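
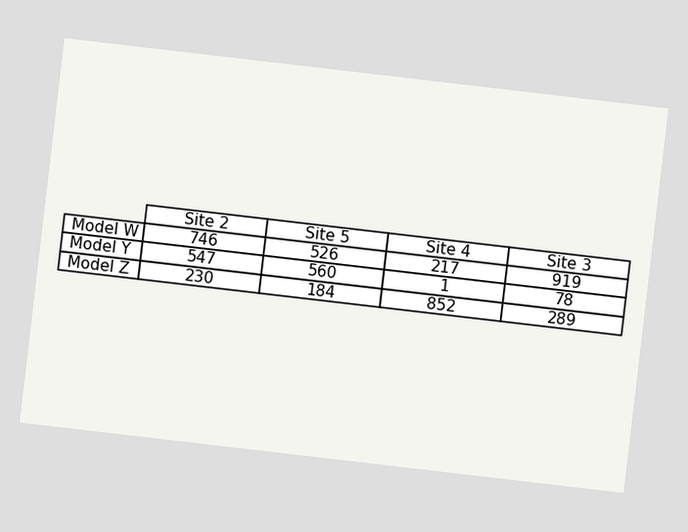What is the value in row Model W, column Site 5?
526

The chart is tilted about 7° clockwise. The (Model W, Site 5) cell reads 526.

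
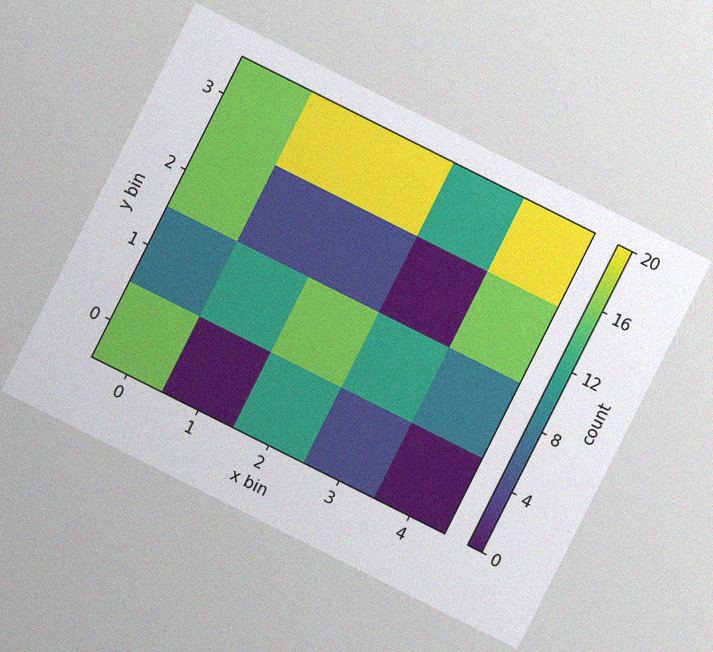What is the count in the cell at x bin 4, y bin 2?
16

The chart is tilted about 27° clockwise, with some photo noise. Matching the cell (4, 2) against the colorbar gives 16.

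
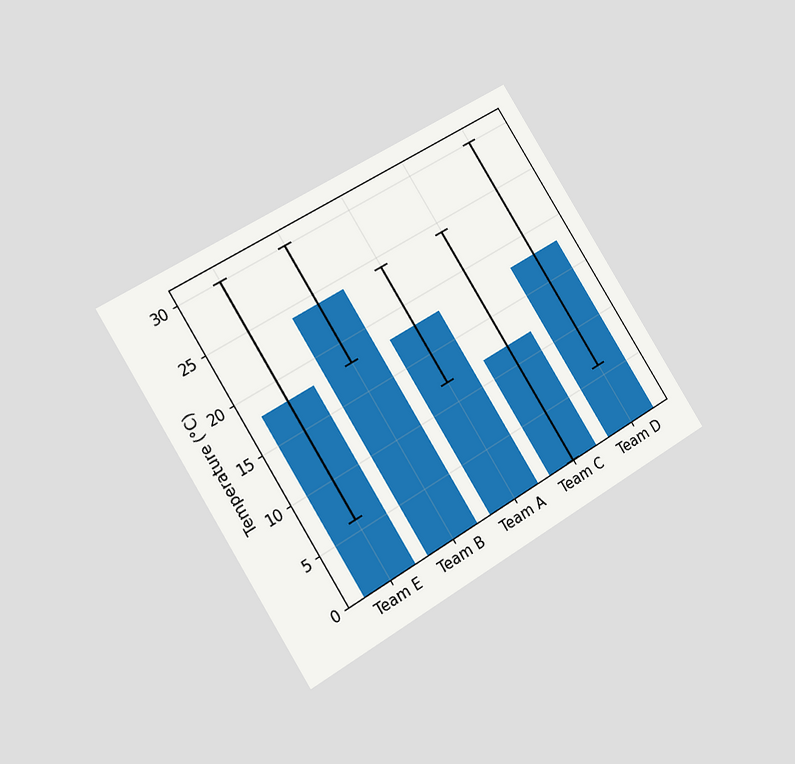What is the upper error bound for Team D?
30°C

The chart is tilted about 32° counter-clockwise and viewed slightly from the left. The Team D bar's upper whisker reaches 30°C.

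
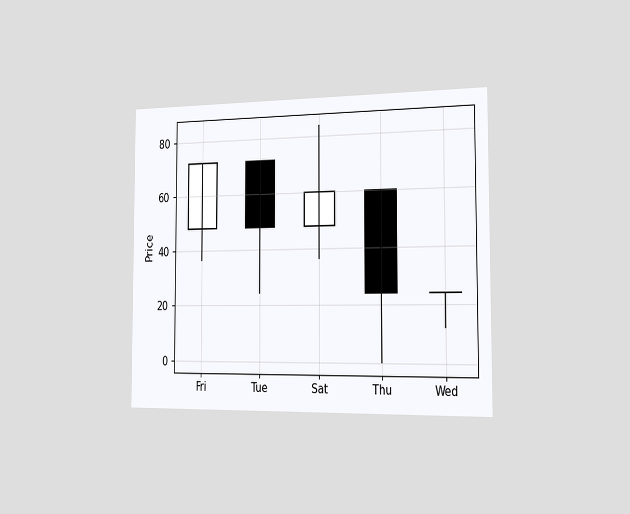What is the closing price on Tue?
The chart is viewed slightly from the right. The Tue candle closes at 48.

48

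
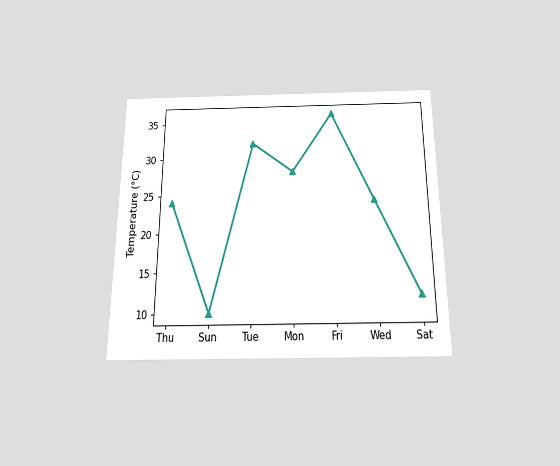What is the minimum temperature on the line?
10°C

The chart is viewed slightly from below. The lowest point is at Sun, and reading across to the y-axis gives 10°C.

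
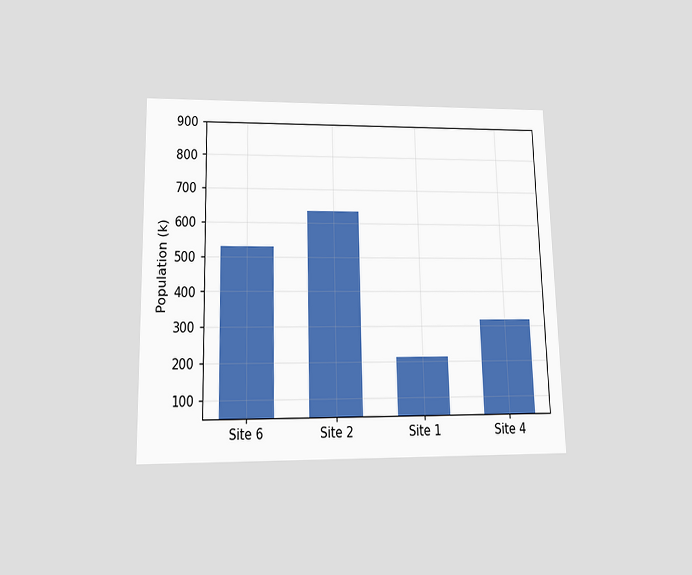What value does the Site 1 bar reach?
212k

The chart is viewed slightly from below. Reading along the chart's y-axis, the Site 1 bar reaches 212k.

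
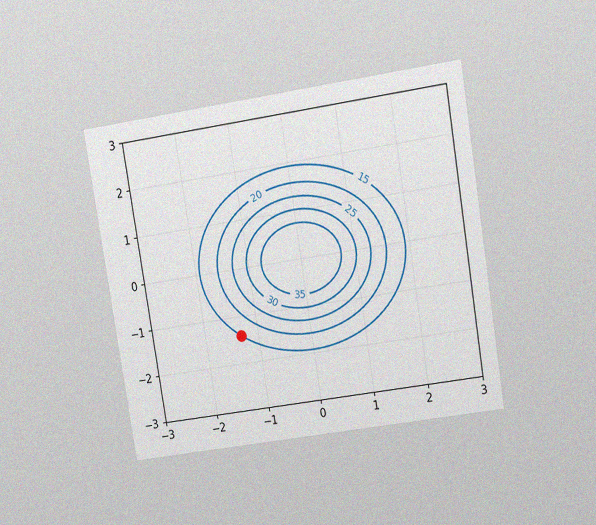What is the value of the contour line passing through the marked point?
The chart is tilted about 9° counter-clockwise and viewed at a slight angle, with some photo noise. The marked point sits on the contour labelled 15.

15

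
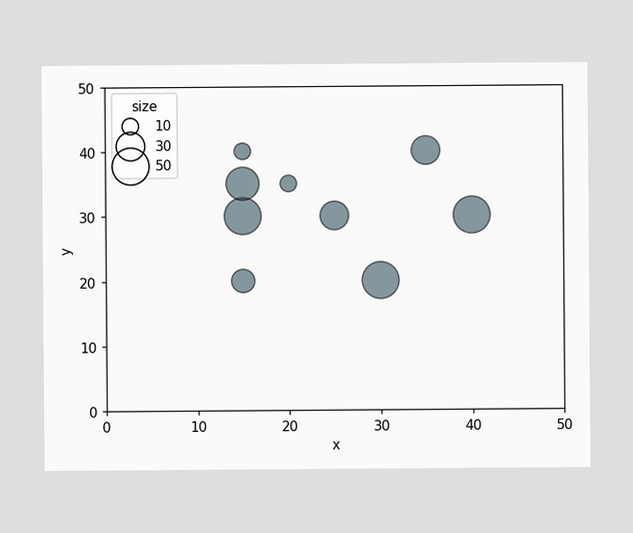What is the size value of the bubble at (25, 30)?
Matching the bubble at (25, 30) against the size legend gives 30.

30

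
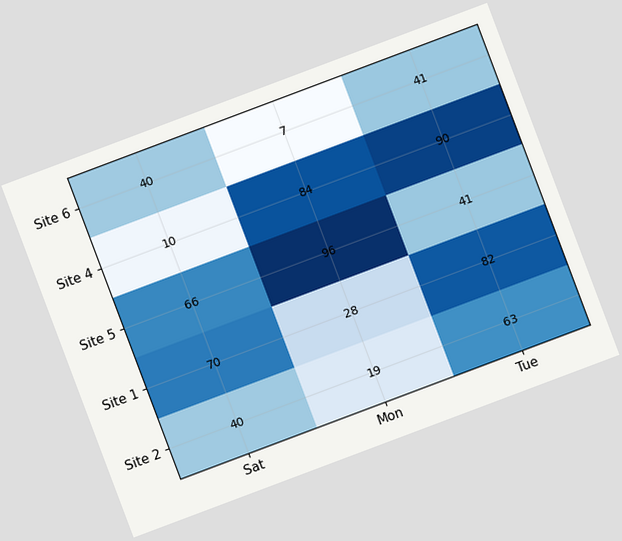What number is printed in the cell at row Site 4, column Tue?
The chart is tilted about 21° counter-clockwise. The (Site 4, Tue) cell reads 90.

90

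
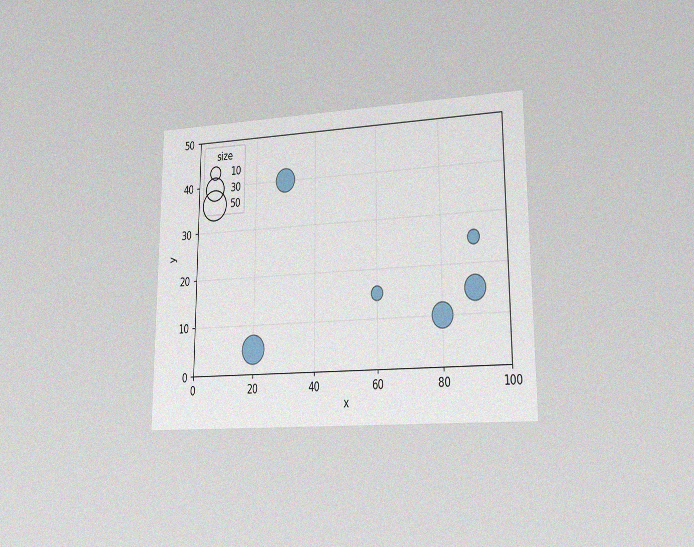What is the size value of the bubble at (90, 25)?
The chart is viewed at a slight angle, with some photo noise. Matching the bubble at (90, 25) against the size legend gives 10.

10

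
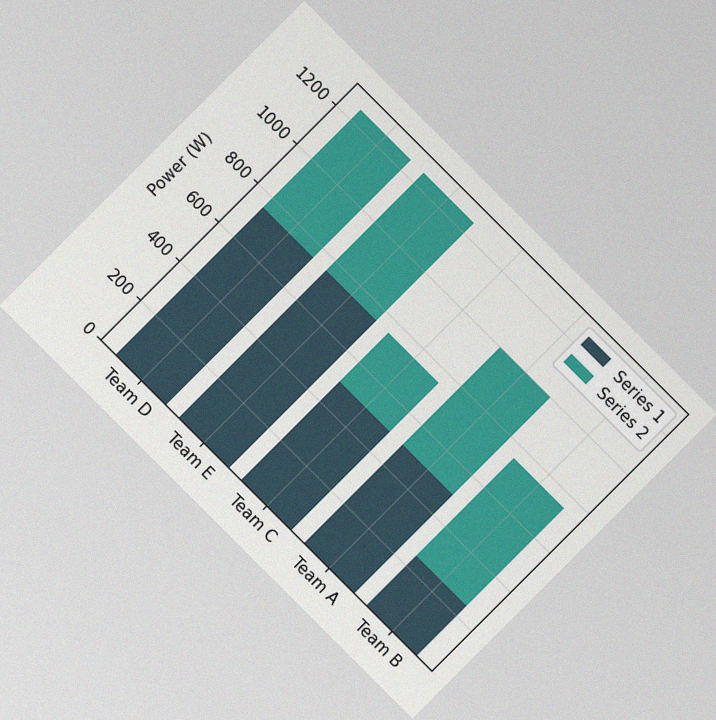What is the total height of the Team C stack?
The chart is tilted about 45° clockwise, with some photo noise. The Team C stack's top reaches 750W on the y-axis.

750W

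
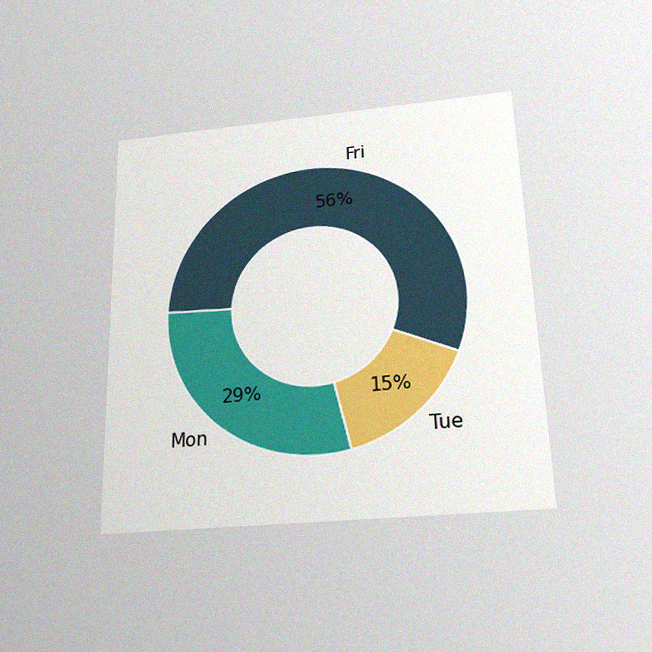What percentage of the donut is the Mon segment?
29%

The chart is viewed slightly from below, with some photo noise. The Mon segment takes up 29% of the ring.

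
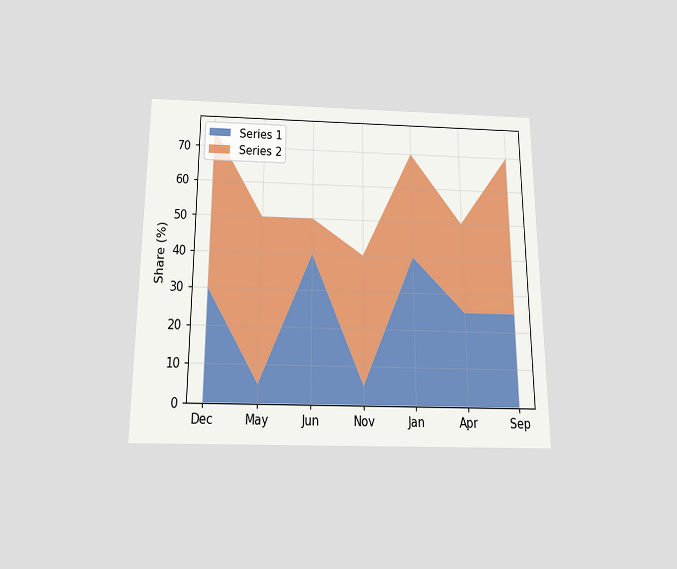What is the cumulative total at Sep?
The chart is viewed slightly from below. The stacked total at Sep reaches 70%.

70%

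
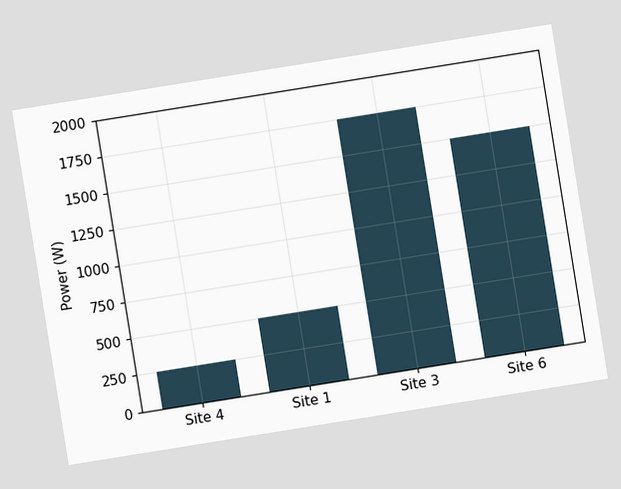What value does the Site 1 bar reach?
The chart is tilted about 9° counter-clockwise. Reading along the chart's y-axis, the Site 1 bar reaches 500W.

500W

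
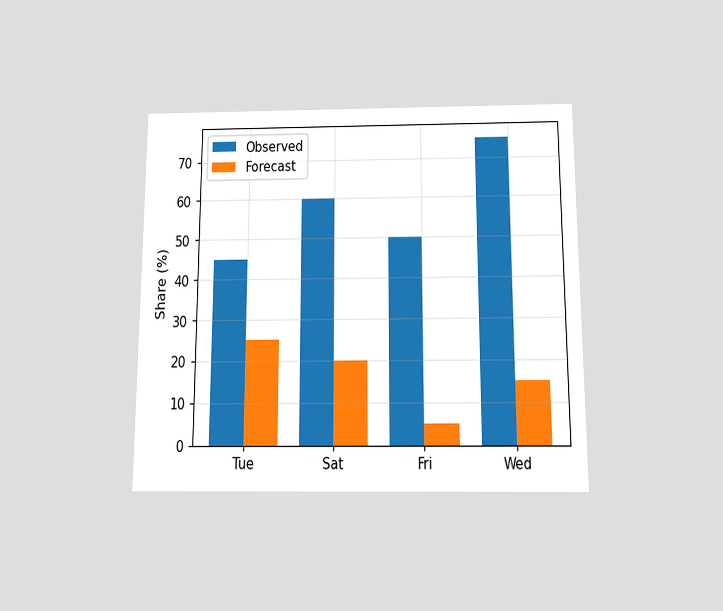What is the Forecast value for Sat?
20%

The chart is viewed slightly from below. The Forecast bar at Sat reaches 20% on the y-axis.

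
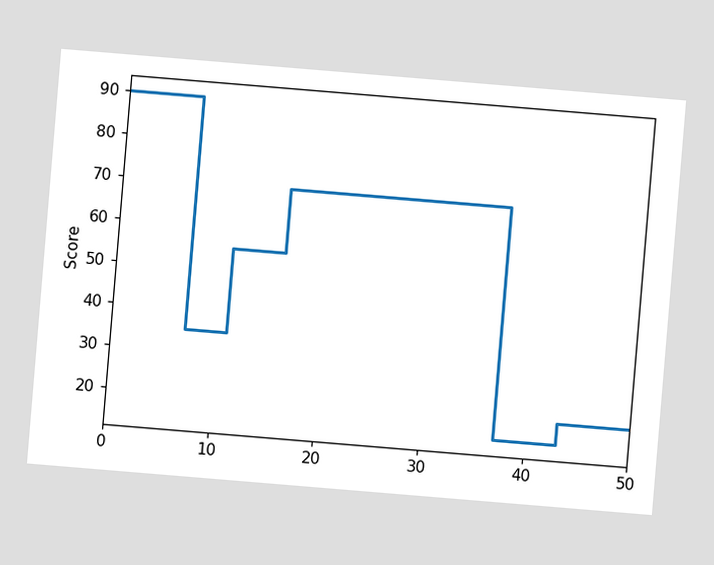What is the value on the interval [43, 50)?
20

The chart is tilted about 5° clockwise. On [43, 50) the step sits at 20.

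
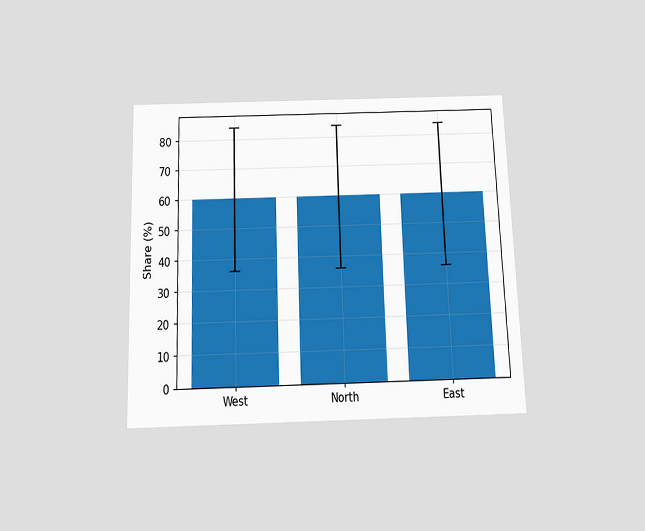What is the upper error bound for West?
The chart is viewed slightly from below. The West bar's upper whisker reaches 84%.

84%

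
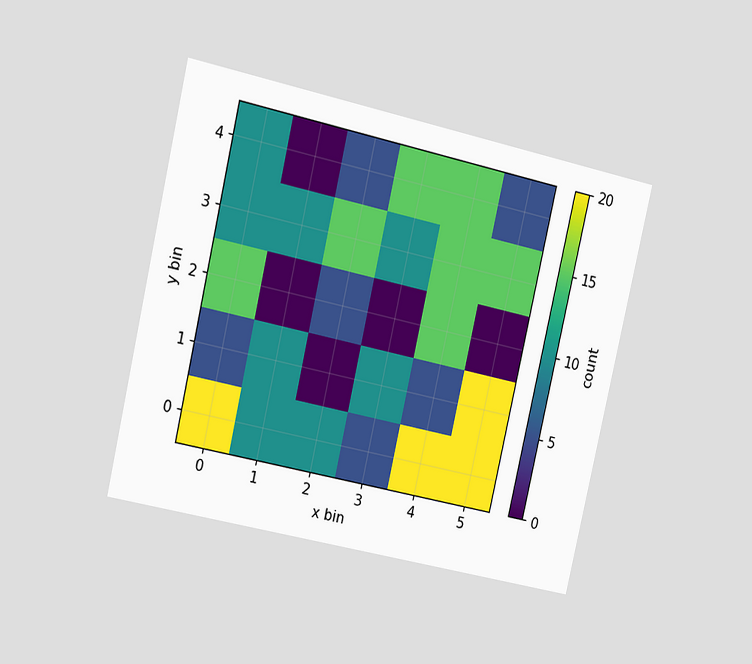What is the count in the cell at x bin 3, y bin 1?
10

The chart is tilted about 13° clockwise and viewed at a slight angle. Matching the cell (3, 1) against the colorbar gives 10.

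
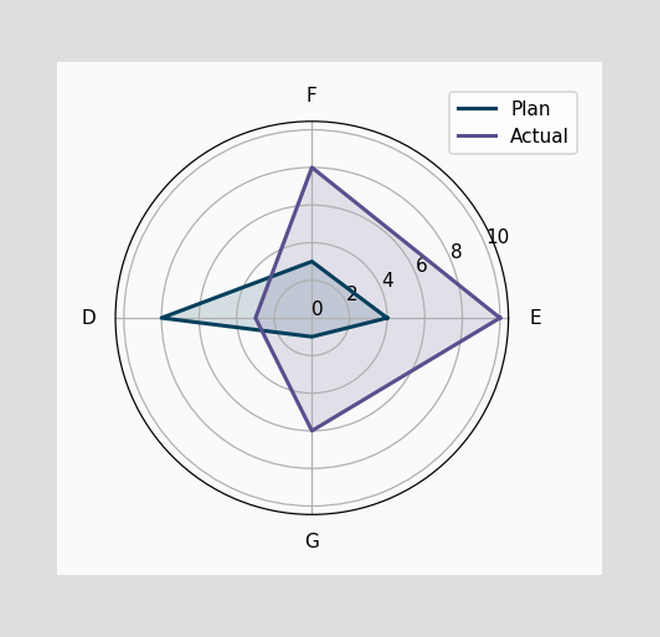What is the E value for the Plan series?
On the E axis, Plan reaches 4.

4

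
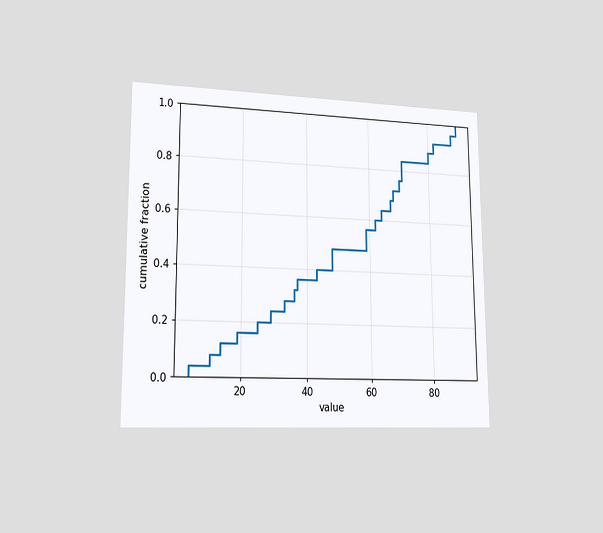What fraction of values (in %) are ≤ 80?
88%

The chart is viewed slightly from the left. At x=80 the ECDF step is at 88%.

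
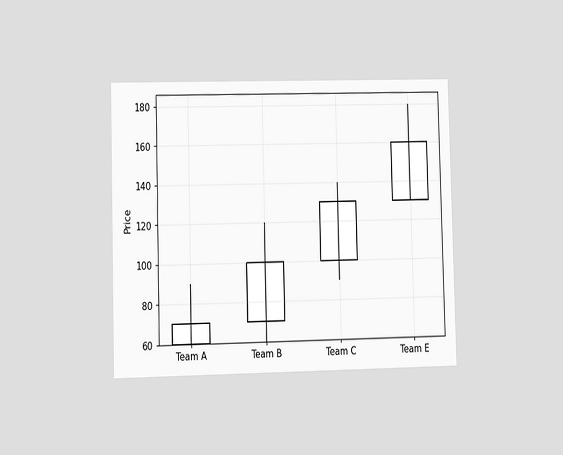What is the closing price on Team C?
The chart is viewed at a slight angle. The Team C candle closes at 130.

130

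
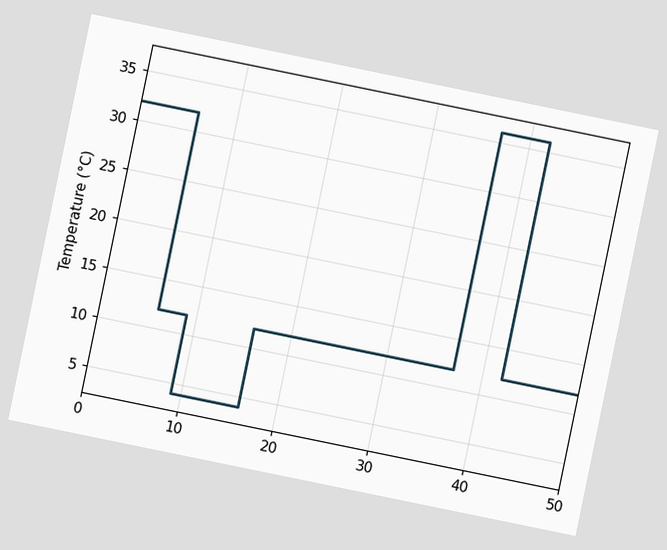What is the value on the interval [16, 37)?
The chart is tilted about 12° clockwise. On [16, 37) the step sits at 12°C.

12°C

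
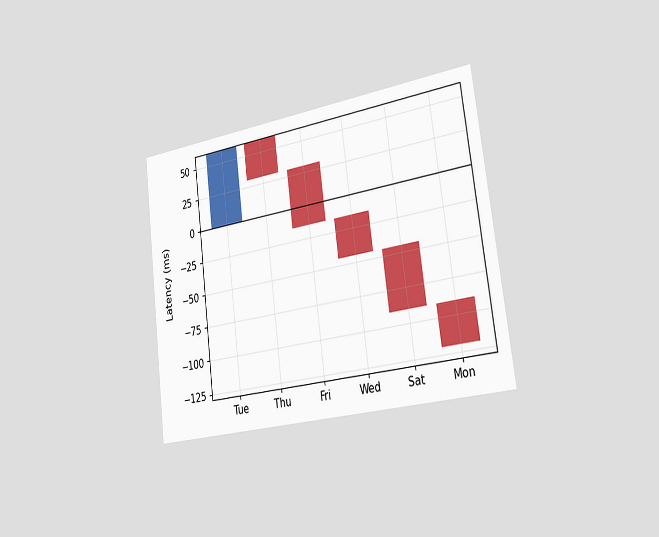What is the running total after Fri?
-15ms

The chart is tilted about 7° counter-clockwise and viewed slightly from the right. After Fri the running total reaches -15ms.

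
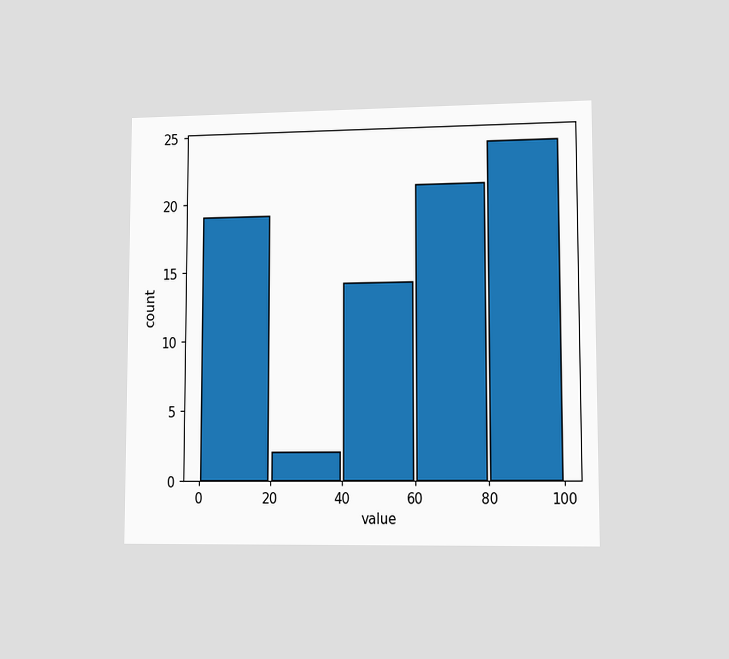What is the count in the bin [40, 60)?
The chart is viewed at a slight angle. The [40, 60) bin has height 14.

14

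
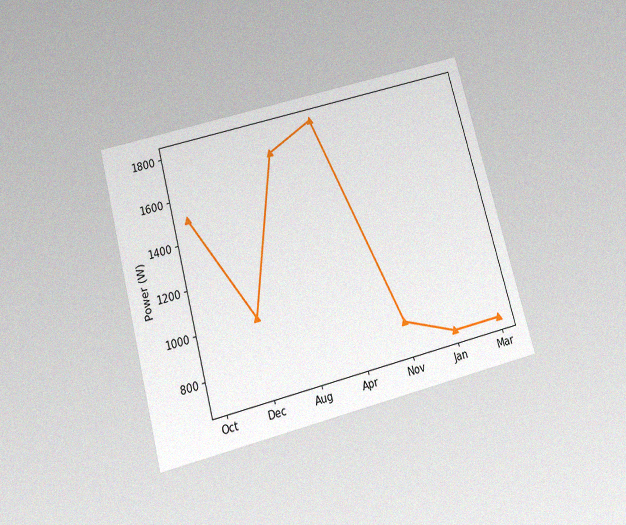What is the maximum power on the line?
1800W

The chart is tilted about 15° counter-clockwise and viewed slightly from below, with some photo noise. The highest point is at Apr, and reading across to the y-axis gives 1800W.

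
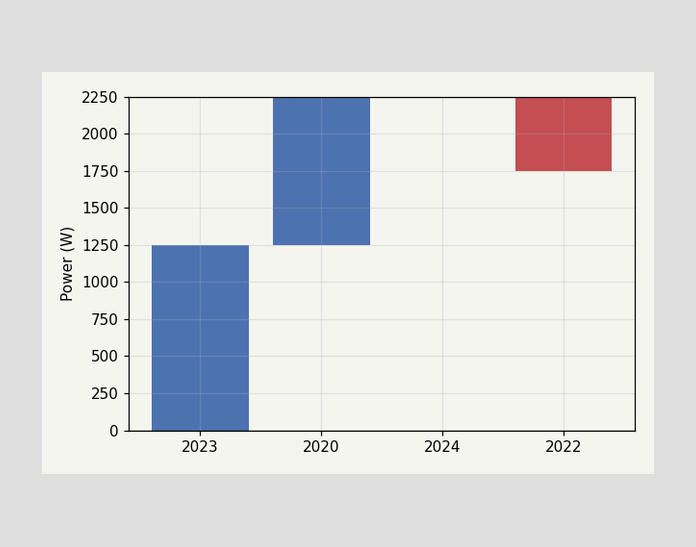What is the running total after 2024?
After 2024 the running total reaches 2250W.

2250W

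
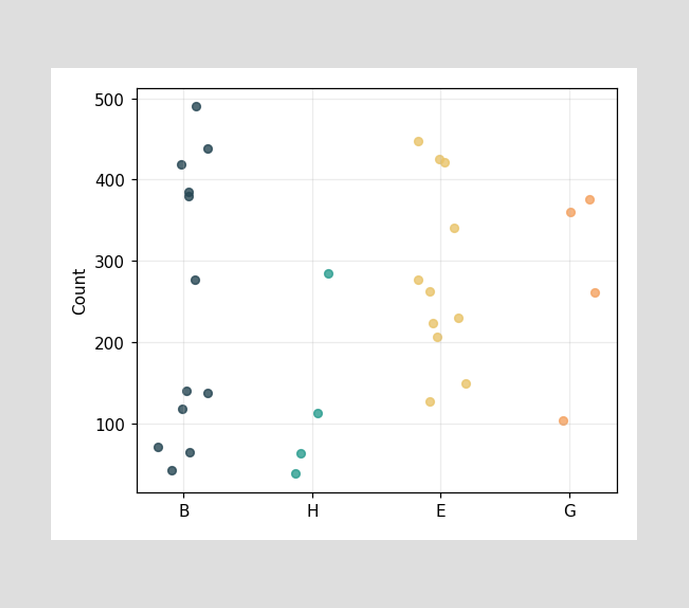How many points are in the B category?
Counting the markers in the B column gives 12.

12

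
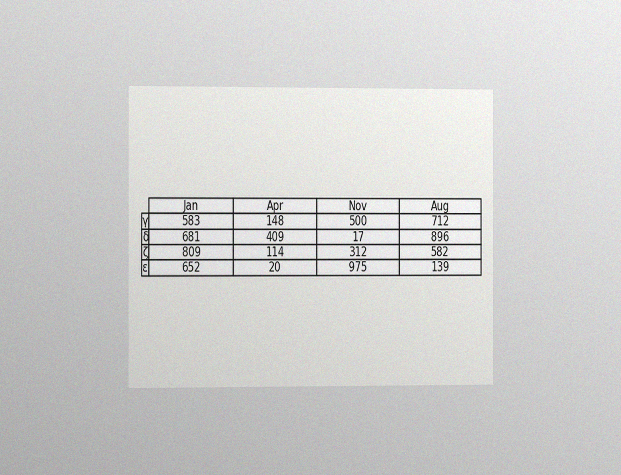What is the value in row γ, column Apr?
The chart is viewed slightly from the left, with some photo noise. The (γ, Apr) cell reads 148.

148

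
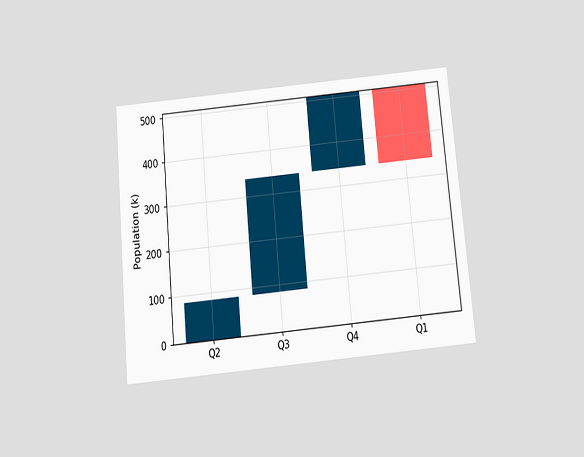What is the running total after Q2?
The chart is tilted about 5° counter-clockwise and viewed slightly from below. After Q2 the running total reaches 85k.

85k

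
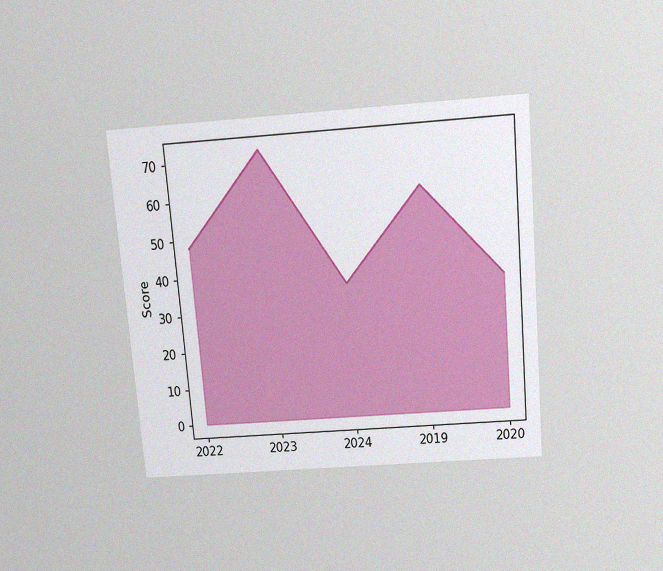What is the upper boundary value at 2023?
72

The chart is tilted about 5° counter-clockwise and viewed slightly from above, with some photo noise. At 2023 the upper boundary is at 72.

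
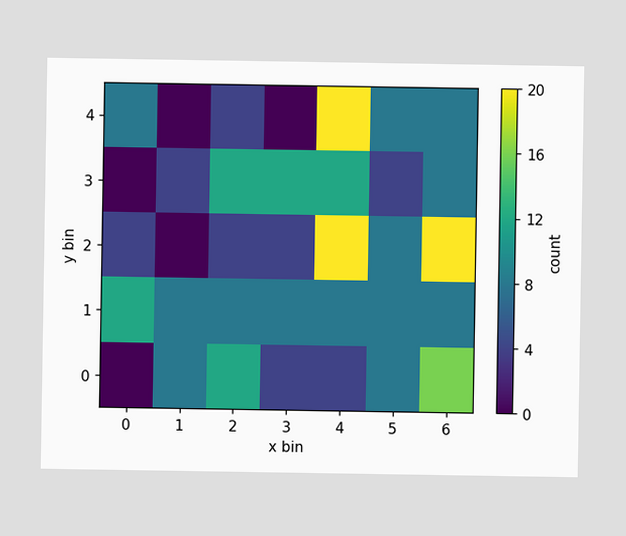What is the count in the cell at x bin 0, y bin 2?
4

Matching the cell (0, 2) against the colorbar gives 4.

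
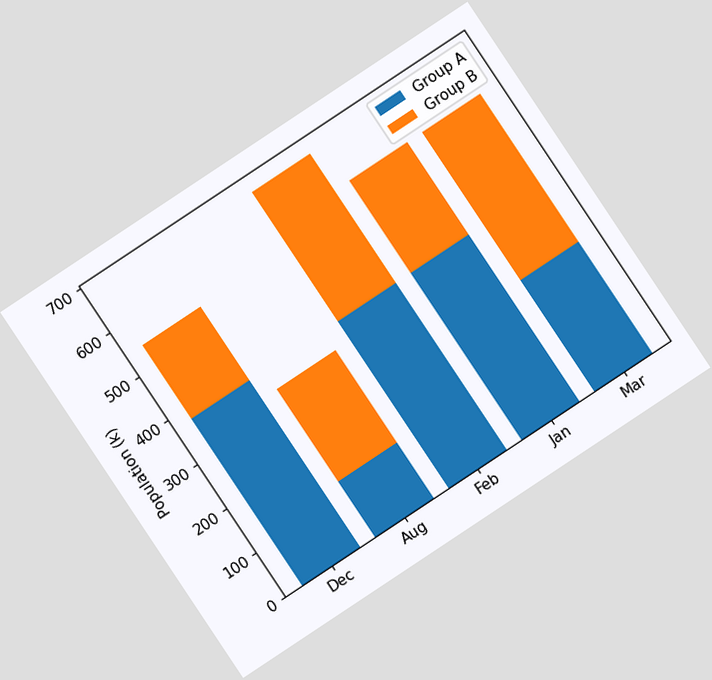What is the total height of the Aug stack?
336k

The chart is tilted about 34° counter-clockwise. The Aug stack's top reaches 336k on the y-axis.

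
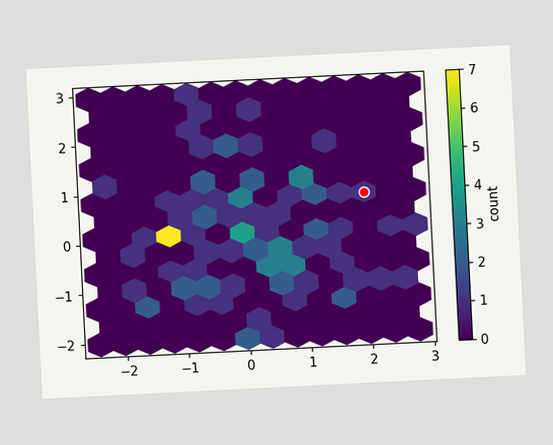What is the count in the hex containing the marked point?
The chart is tilted about 3° counter-clockwise. The marked hex reads 1 on the colorbar.

1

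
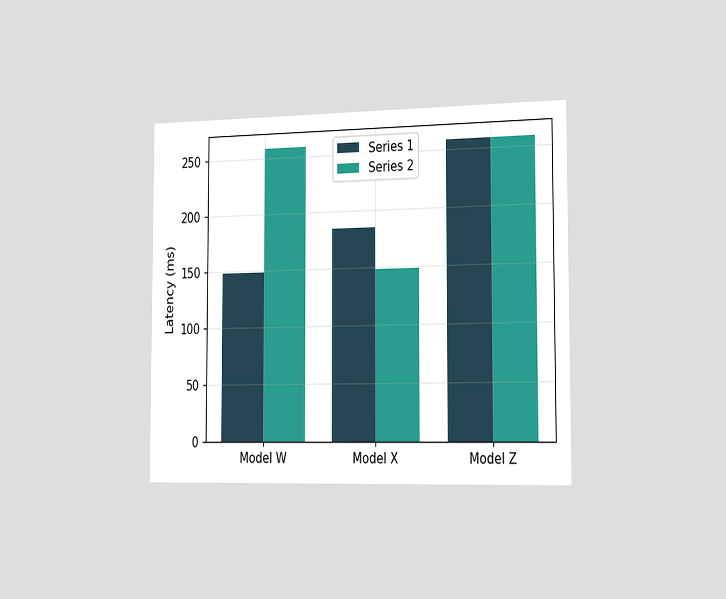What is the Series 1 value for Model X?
185ms

The chart is viewed slightly from the right. The Series 1 bar at Model X reaches 185ms on the y-axis.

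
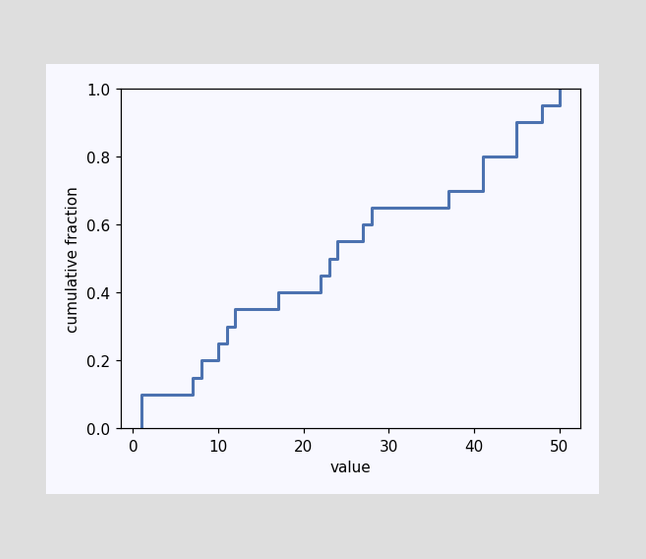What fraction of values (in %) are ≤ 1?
10%

At x=1 the ECDF step is at 10%.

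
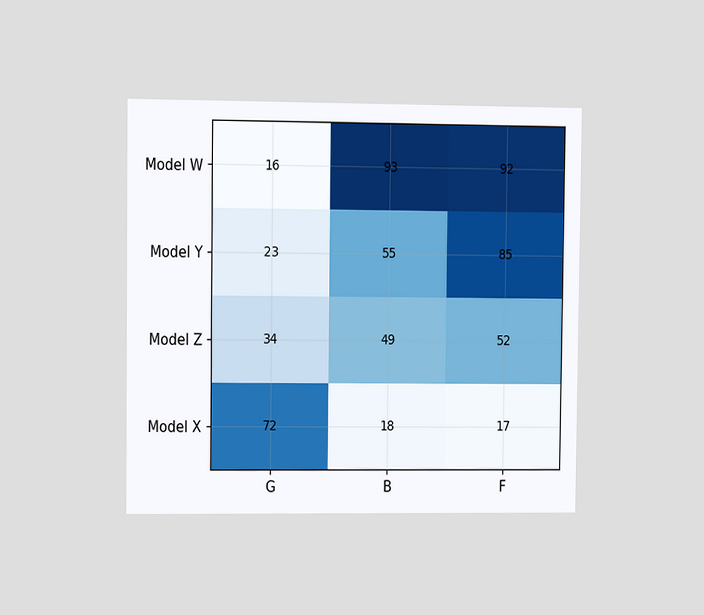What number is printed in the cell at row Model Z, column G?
34

The chart is viewed slightly from the left. The (Model Z, G) cell reads 34.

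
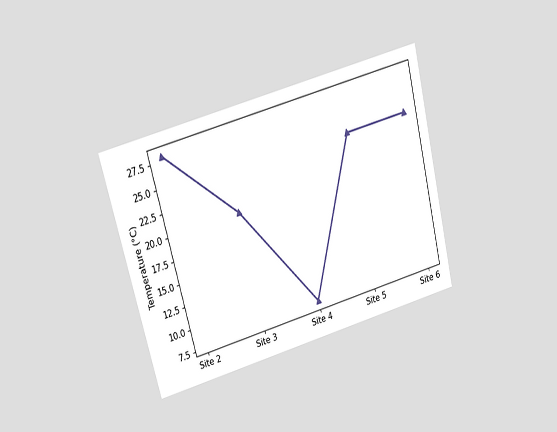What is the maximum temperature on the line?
28°C

The chart is tilted about 15° counter-clockwise and viewed at a slight angle. The highest point is at Site 2, and reading across to the y-axis gives 28°C.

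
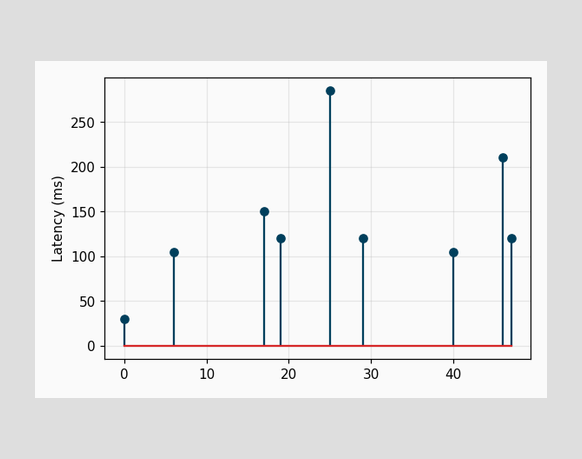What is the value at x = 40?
105ms

The stem at x=40 reaches 105ms.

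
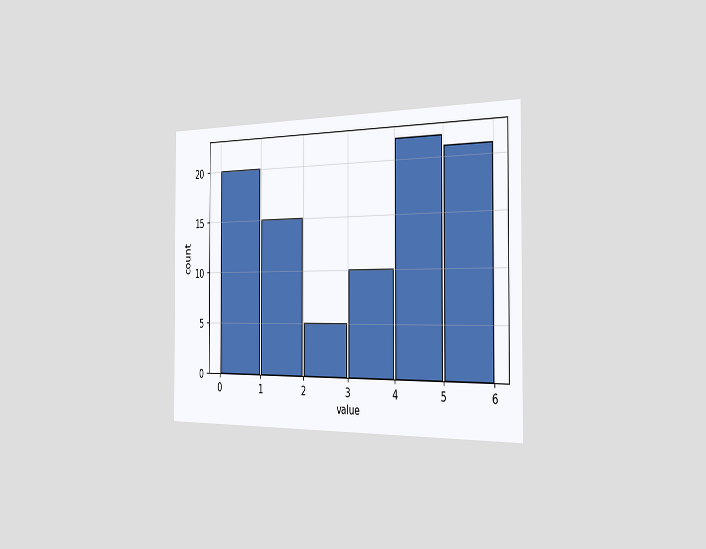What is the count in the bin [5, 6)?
21

The chart is viewed slightly from the right. The [5, 6) bin has height 21.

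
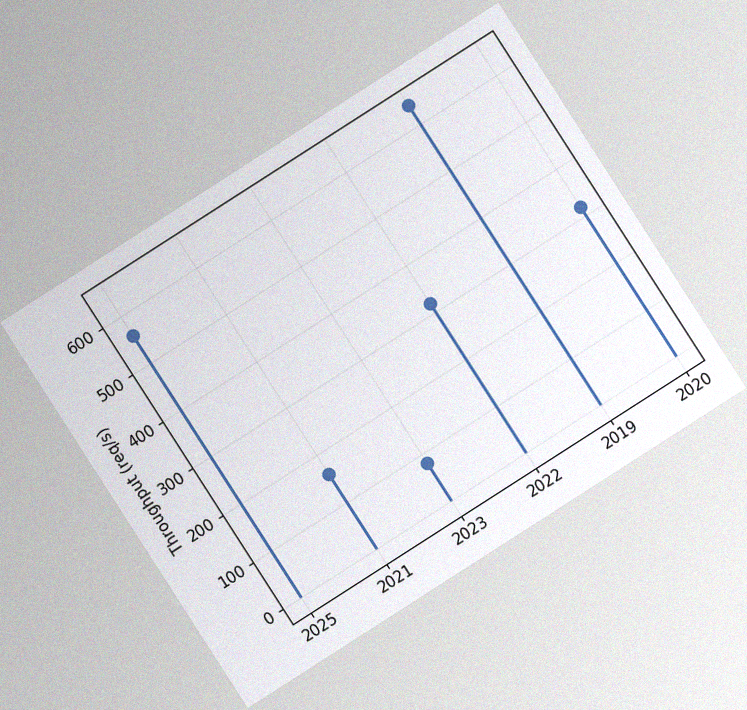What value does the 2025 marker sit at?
The chart is tilted about 33° counter-clockwise, with some photo noise. The 2025 marker sits at 560req/s.

560req/s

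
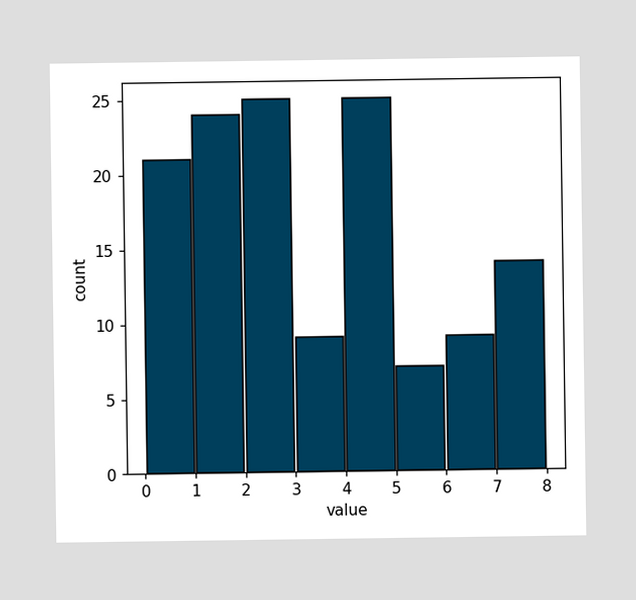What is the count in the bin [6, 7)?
9

The [6, 7) bin has height 9.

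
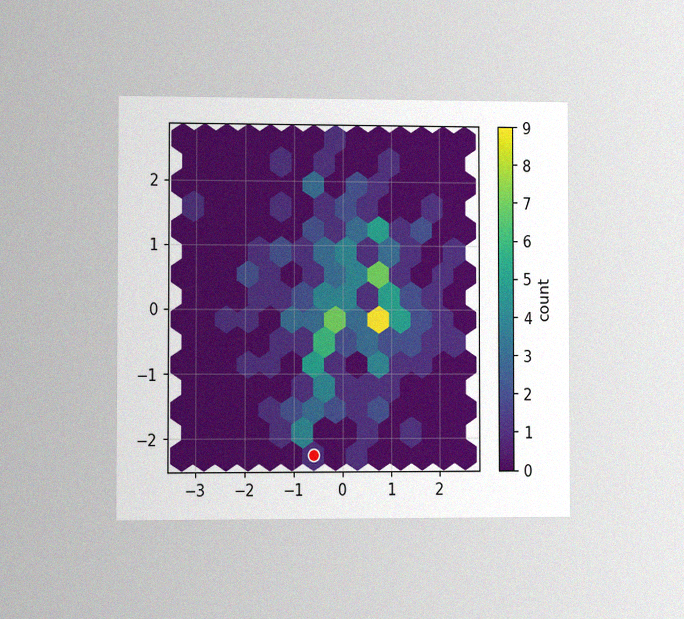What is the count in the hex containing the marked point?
The chart is viewed slightly from the left, with some photo noise. The marked hex reads 1 on the colorbar.

1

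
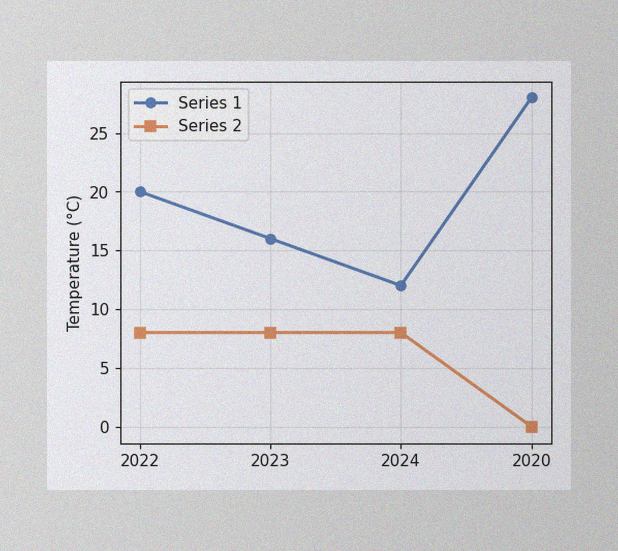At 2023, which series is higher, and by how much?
Series 1, by 8°C

The image has some photo noise and uneven lighting. At 2023, Series 1 sits above the other line by 8°C.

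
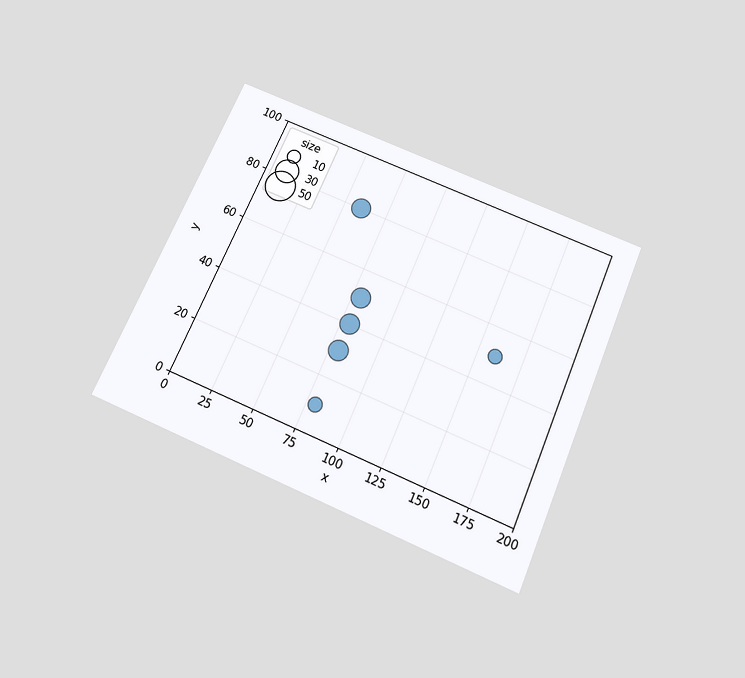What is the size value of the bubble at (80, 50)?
20

The chart is tilted about 23° clockwise and viewed slightly from below. Matching the bubble at (80, 50) against the size legend gives 20.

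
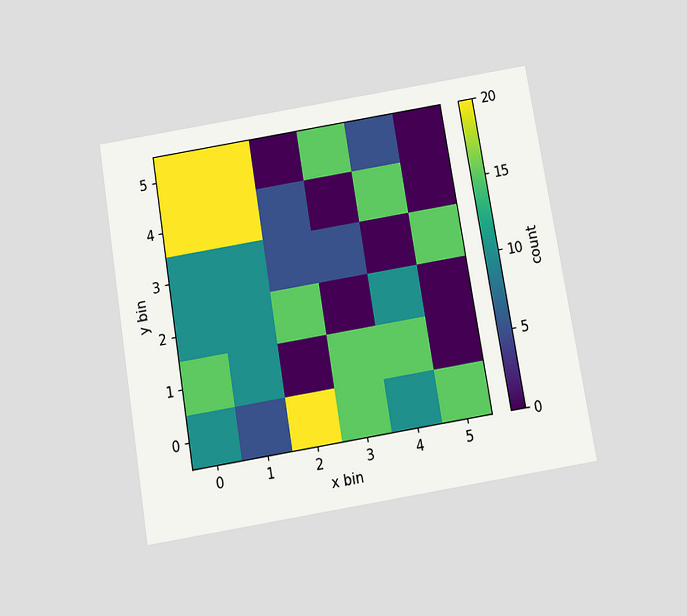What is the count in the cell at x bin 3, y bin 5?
15

The chart is tilted about 9° counter-clockwise and viewed slightly from below. Matching the cell (3, 5) against the colorbar gives 15.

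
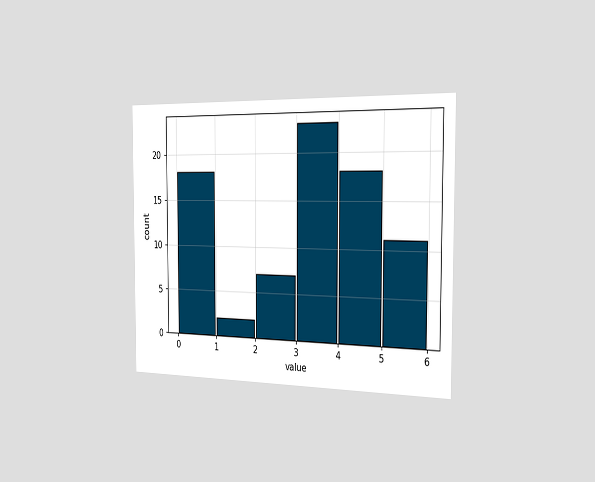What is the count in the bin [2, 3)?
7

The chart is viewed slightly from the right. The [2, 3) bin has height 7.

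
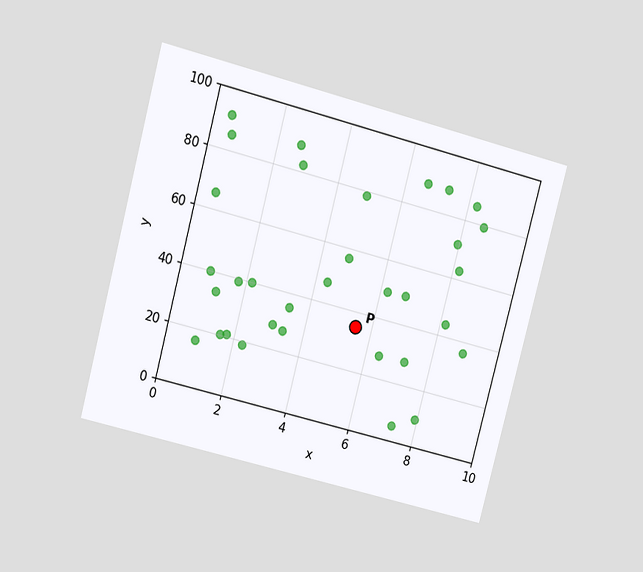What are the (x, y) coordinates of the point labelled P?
(5.5, 35)

The chart is tilted about 15° clockwise and viewed at a slight angle. Following the gridlines from P to each axis, P sits at (5.5, 35).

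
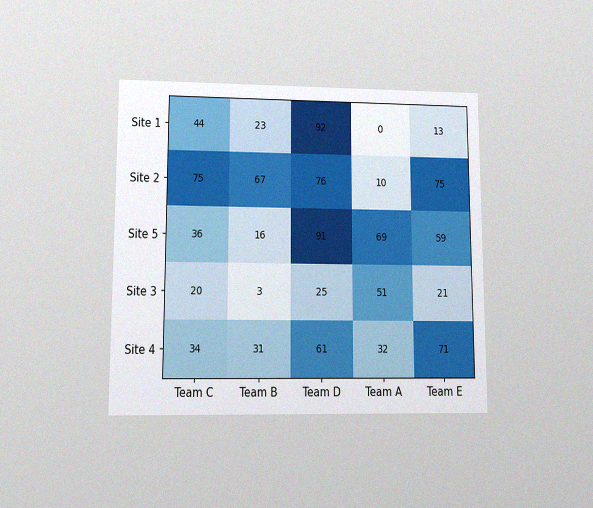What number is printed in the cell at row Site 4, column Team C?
34

The chart is viewed at a slight angle, with some photo noise. The (Site 4, Team C) cell reads 34.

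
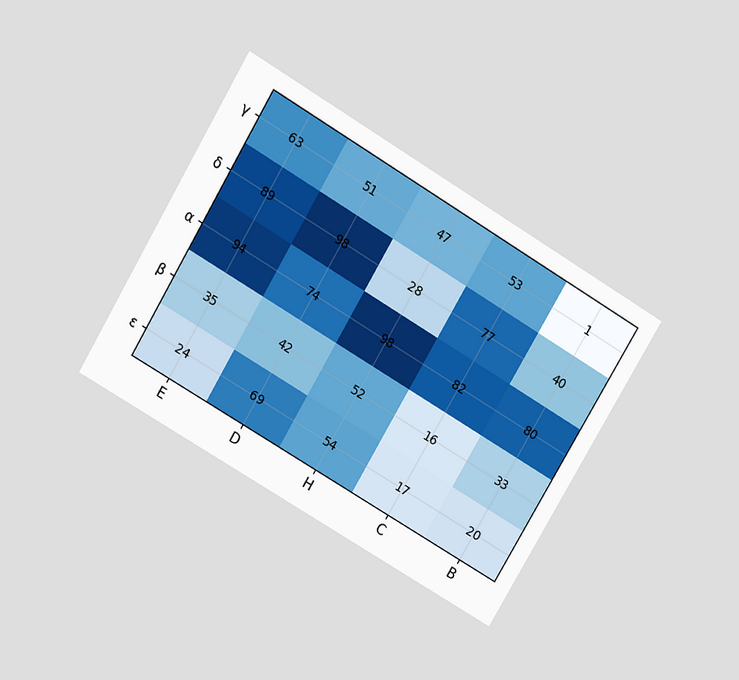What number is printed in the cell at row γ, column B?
1

The chart is tilted about 31° clockwise and viewed slightly from above. The (γ, B) cell reads 1.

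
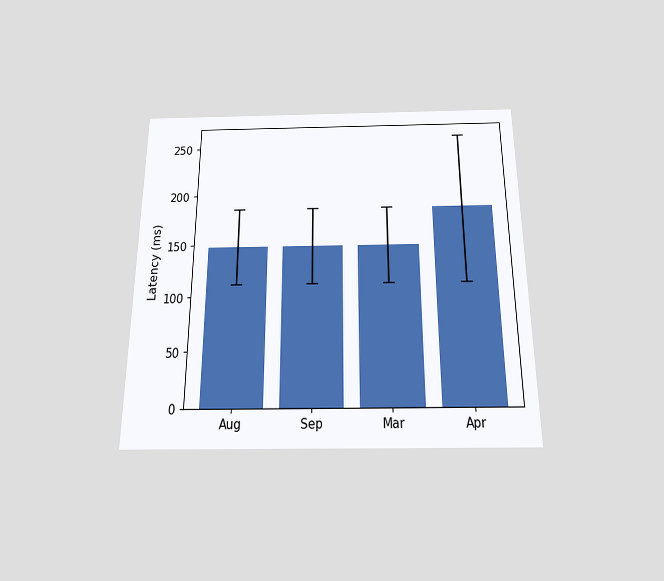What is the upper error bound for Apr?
The chart is viewed slightly from below. The Apr bar's upper whisker reaches 259ms.

259ms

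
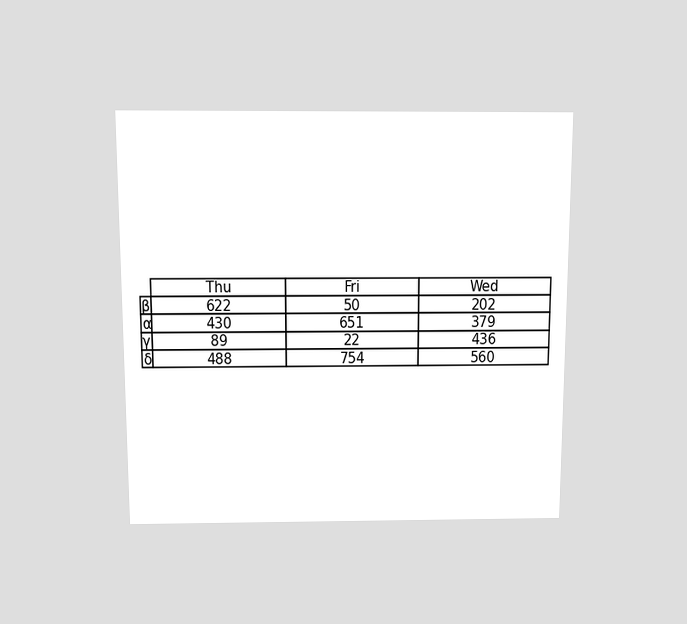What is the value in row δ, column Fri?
754

The chart is viewed slightly from above. The (δ, Fri) cell reads 754.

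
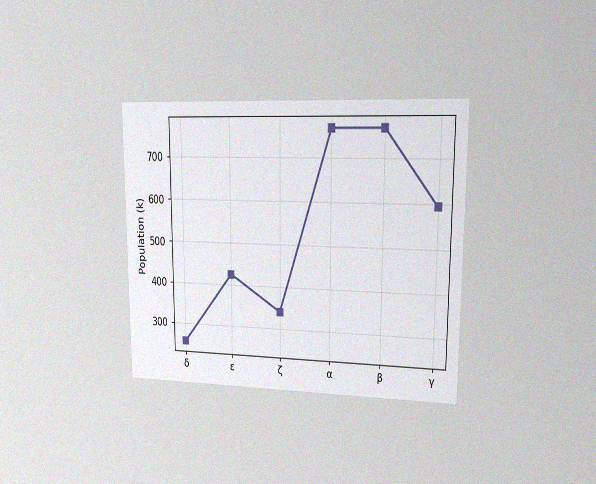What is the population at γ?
The chart is viewed at a slight angle, with some photo noise. At γ, the line is at 595k.

595k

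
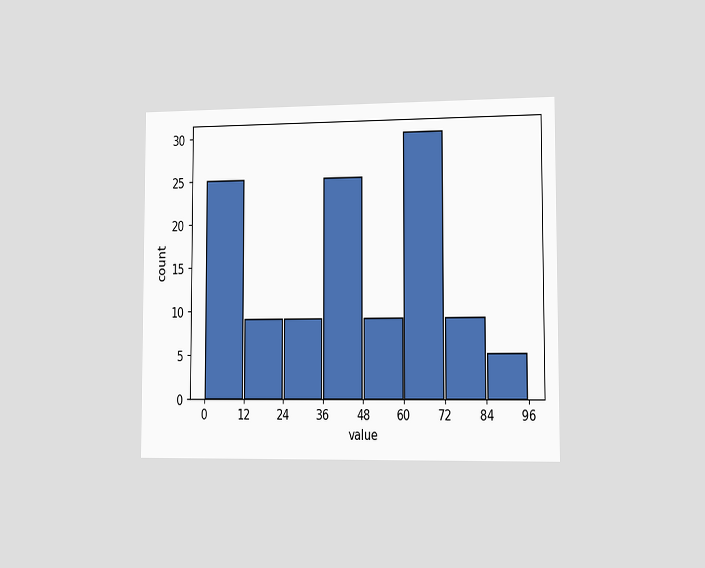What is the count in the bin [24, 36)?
9

The chart is viewed slightly from the right. The [24, 36) bin has height 9.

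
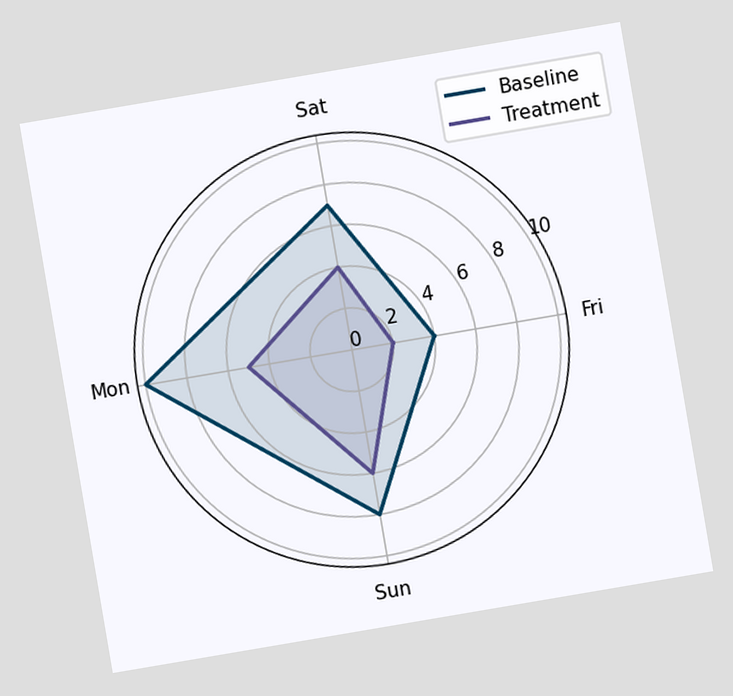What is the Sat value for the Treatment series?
The chart is tilted about 10° counter-clockwise. On the Sat axis, Treatment reaches 4.

4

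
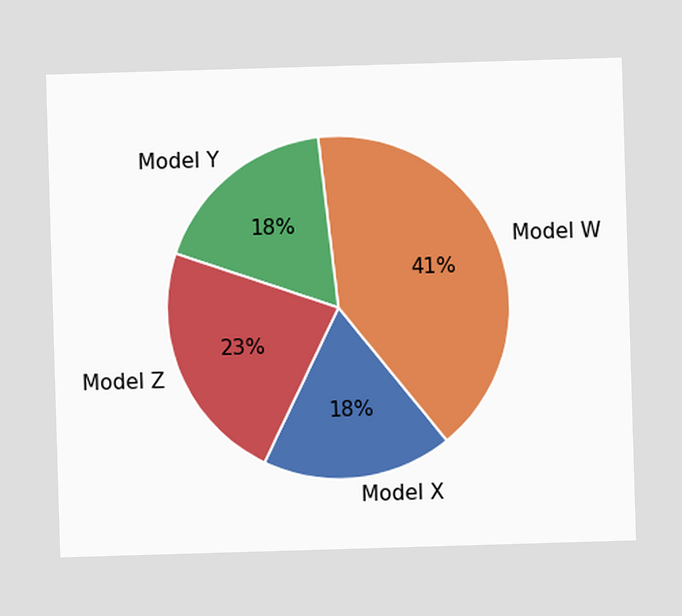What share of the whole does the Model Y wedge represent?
The Model Y slice takes up 18% of the pie.

18%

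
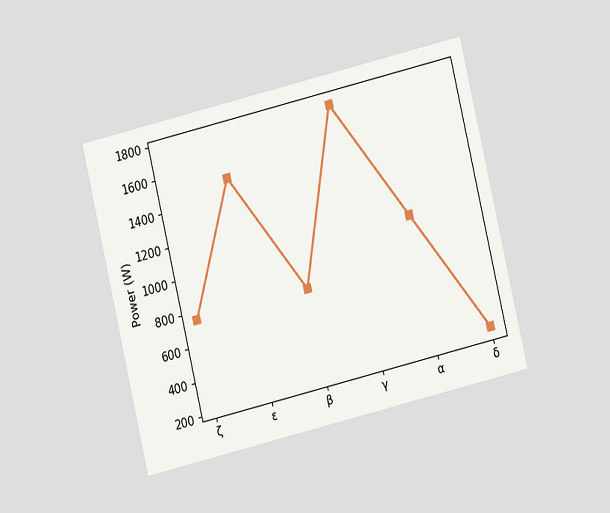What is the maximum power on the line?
1750W

The chart is tilted about 13° counter-clockwise and viewed at a slight angle. The highest point is at γ, and reading across to the y-axis gives 1750W.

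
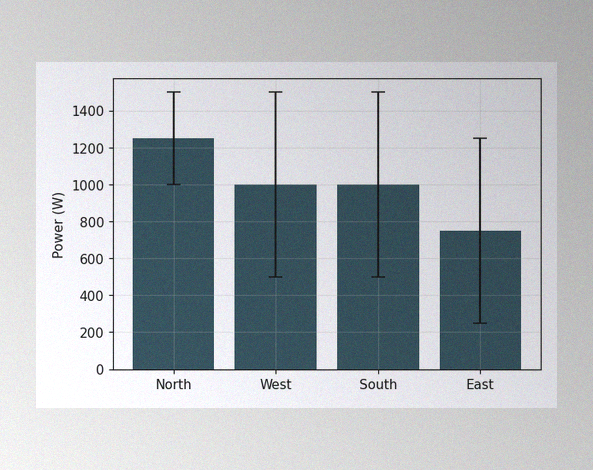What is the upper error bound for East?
The image has some photo noise and uneven lighting. The East bar's upper whisker reaches 1250W.

1250W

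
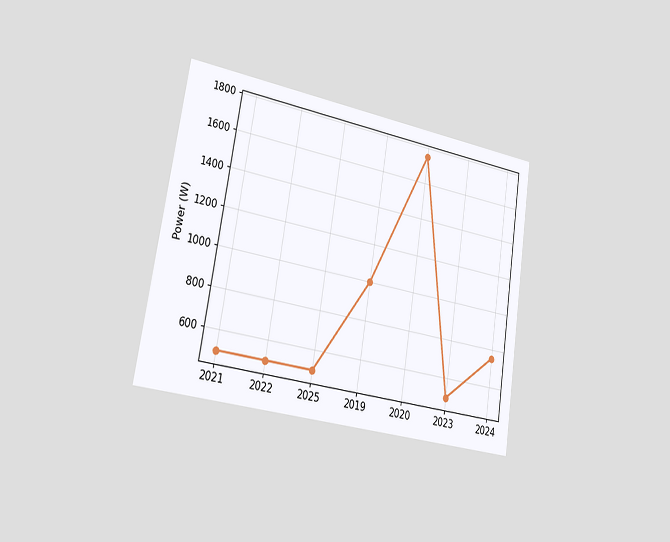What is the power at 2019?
The chart is tilted about 9° clockwise and viewed slightly from the left. At 2019, the line is at 1000W.

1000W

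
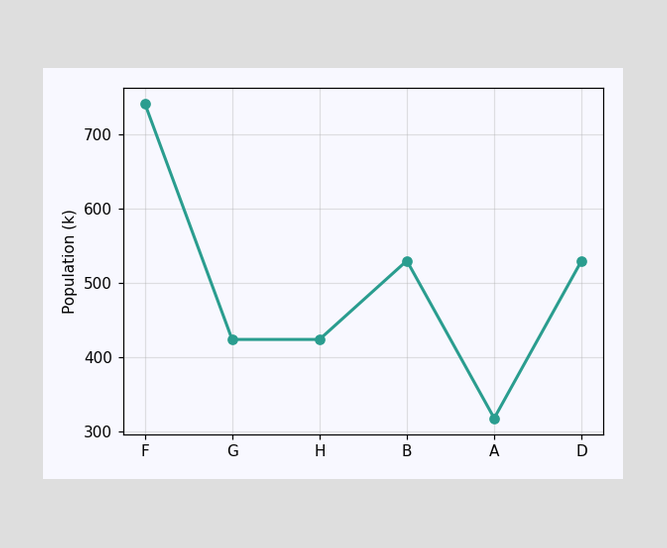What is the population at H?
At H, the line is at 424k.

424k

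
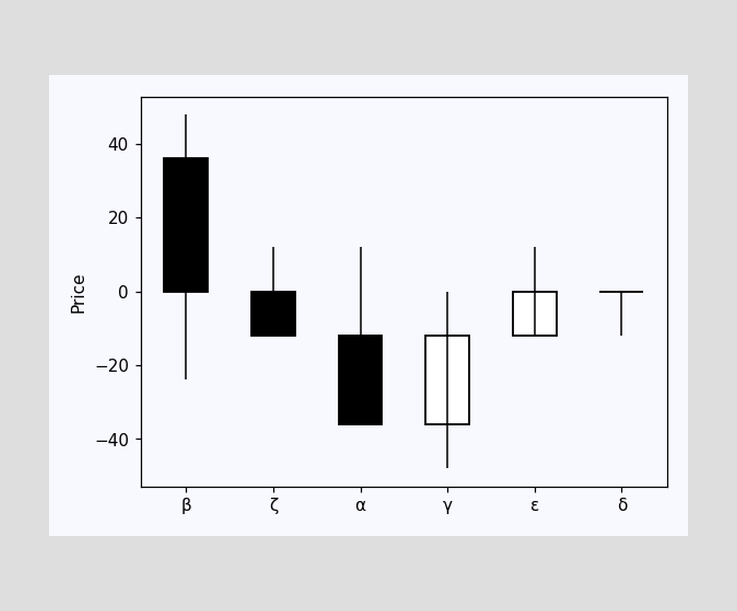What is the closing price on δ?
0

The δ candle closes at 0.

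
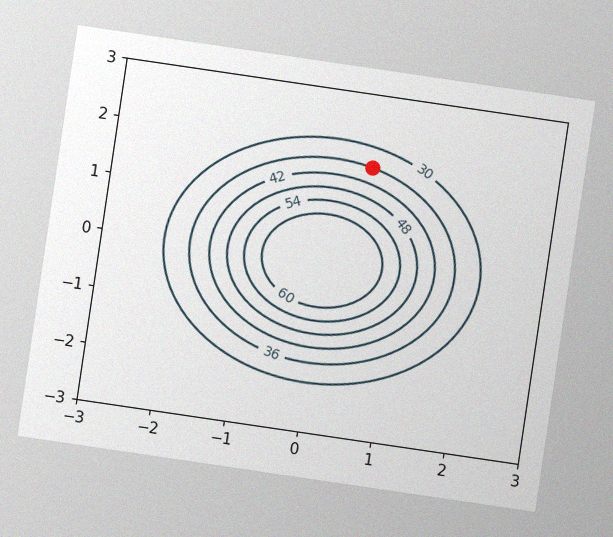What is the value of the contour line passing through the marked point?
36

The chart is tilted about 8° clockwise, with some photo noise. The marked point sits on the contour labelled 36.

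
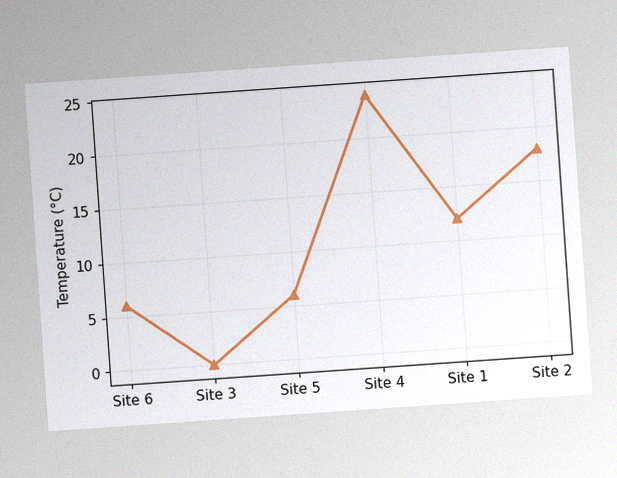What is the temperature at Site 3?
The chart is tilted about 4° counter-clockwise, with some photo noise. At Site 3, the line is at 0°C.

0°C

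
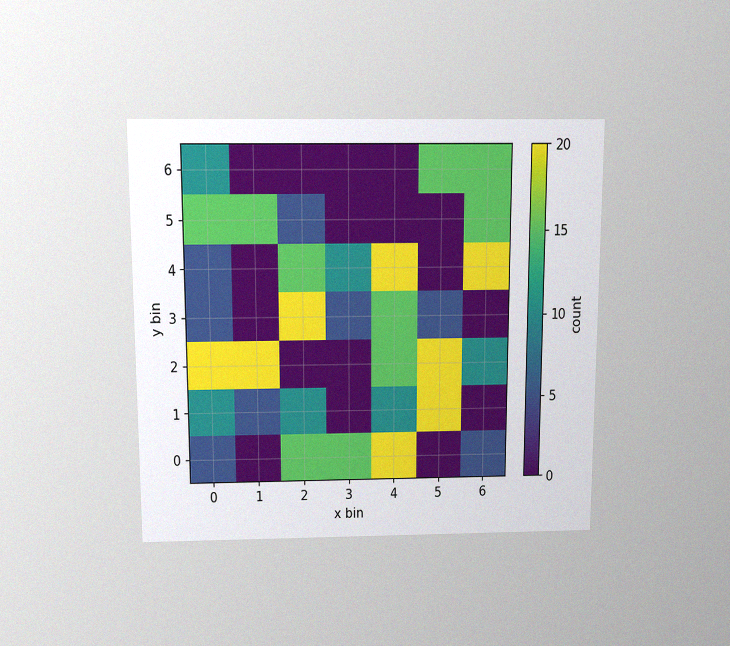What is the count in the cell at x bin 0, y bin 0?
The chart is viewed slightly from above, with some photo noise. Matching the cell (0, 0) against the colorbar gives 5.

5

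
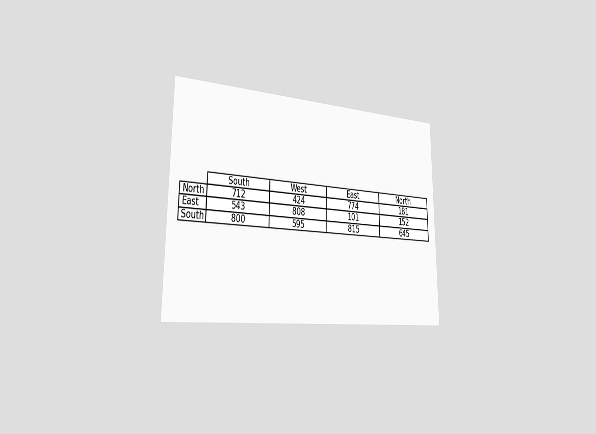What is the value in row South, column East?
815

The chart is viewed slightly from the left. The (South, East) cell reads 815.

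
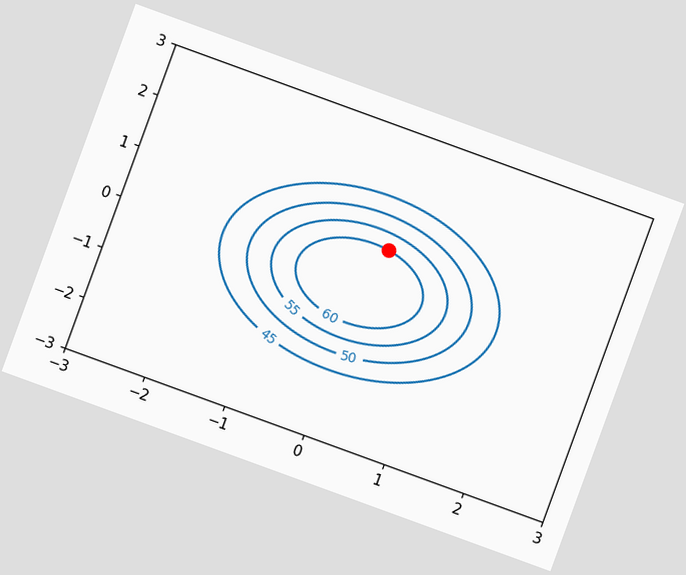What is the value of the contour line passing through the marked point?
The chart is tilted about 20° clockwise. The marked point sits on the contour labelled 60.

60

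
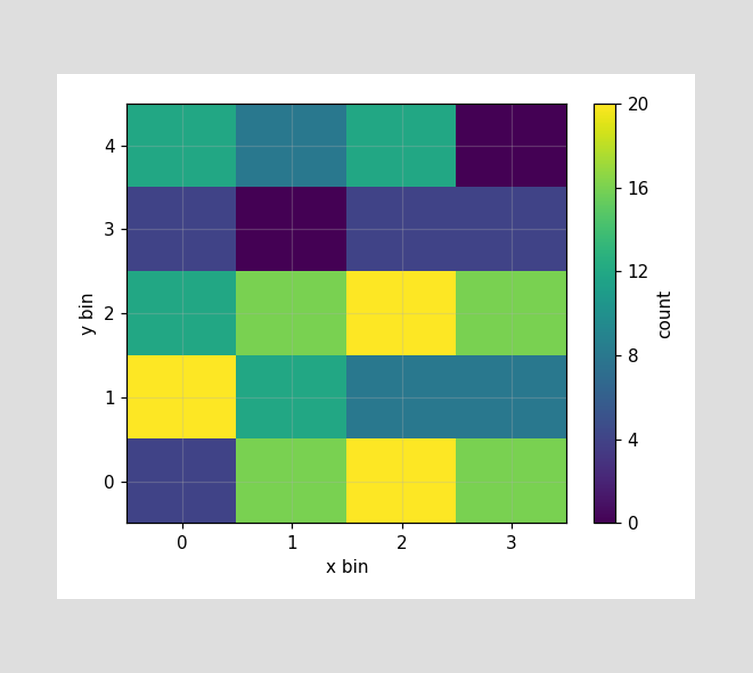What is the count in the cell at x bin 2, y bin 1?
Matching the cell (2, 1) against the colorbar gives 8.

8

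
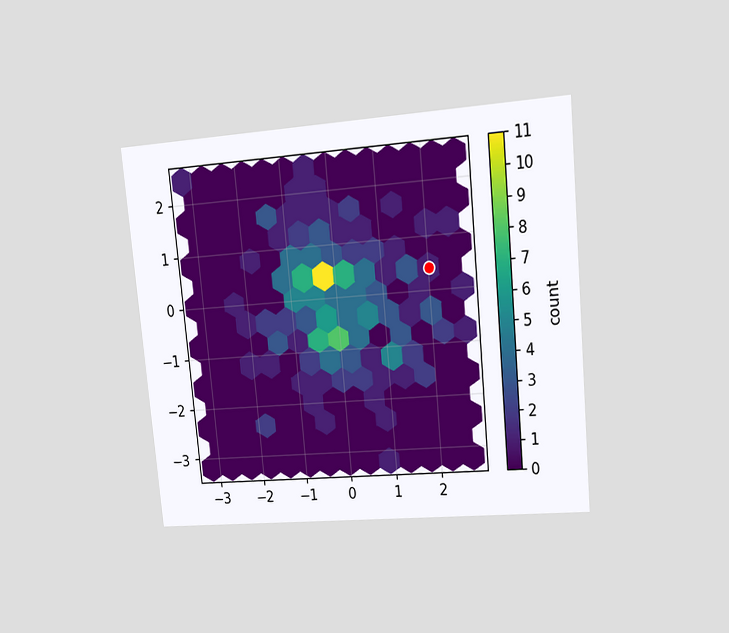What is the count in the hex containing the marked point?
1

The chart is tilted about 5° counter-clockwise and viewed at a slight angle. The marked hex reads 1 on the colorbar.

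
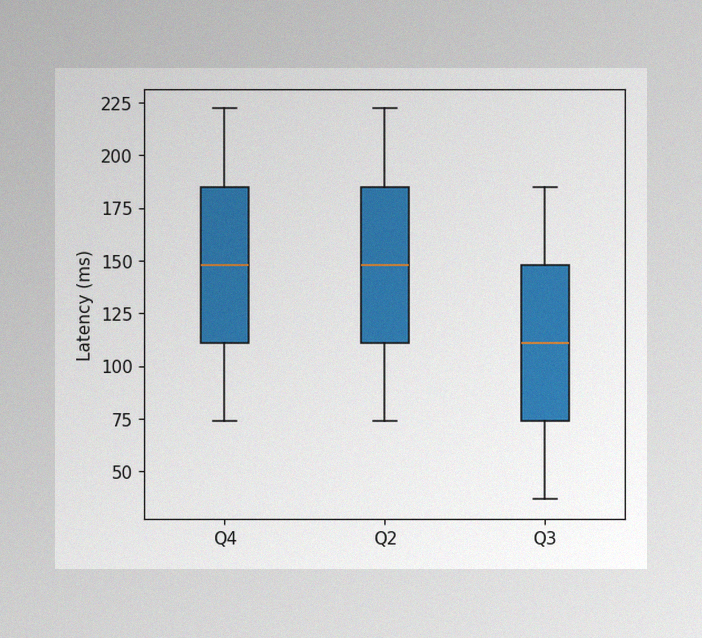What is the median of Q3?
The image has some photo noise and uneven lighting. The median line in the Q3 box sits at 111ms.

111ms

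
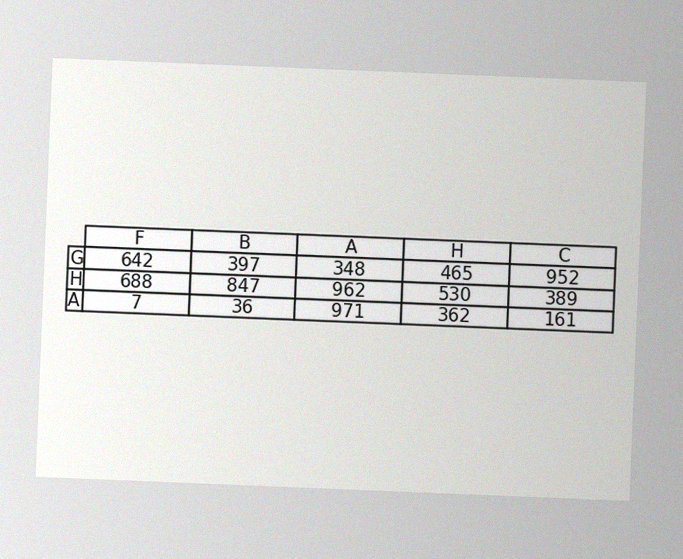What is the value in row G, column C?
952

The chart is tilted about 2° clockwise, with some photo noise. The (G, C) cell reads 952.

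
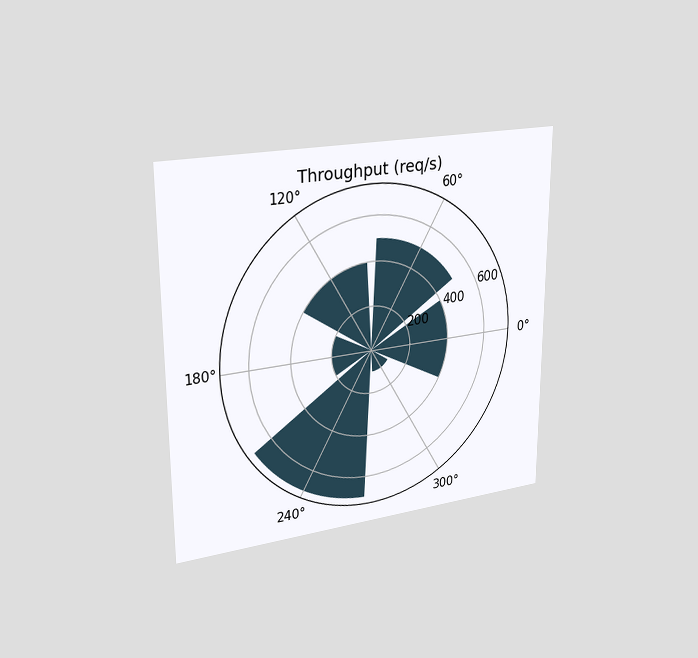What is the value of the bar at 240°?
700req/s

The chart is viewed slightly from the left. The bar at 240° reaches 700req/s on the radial axis.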